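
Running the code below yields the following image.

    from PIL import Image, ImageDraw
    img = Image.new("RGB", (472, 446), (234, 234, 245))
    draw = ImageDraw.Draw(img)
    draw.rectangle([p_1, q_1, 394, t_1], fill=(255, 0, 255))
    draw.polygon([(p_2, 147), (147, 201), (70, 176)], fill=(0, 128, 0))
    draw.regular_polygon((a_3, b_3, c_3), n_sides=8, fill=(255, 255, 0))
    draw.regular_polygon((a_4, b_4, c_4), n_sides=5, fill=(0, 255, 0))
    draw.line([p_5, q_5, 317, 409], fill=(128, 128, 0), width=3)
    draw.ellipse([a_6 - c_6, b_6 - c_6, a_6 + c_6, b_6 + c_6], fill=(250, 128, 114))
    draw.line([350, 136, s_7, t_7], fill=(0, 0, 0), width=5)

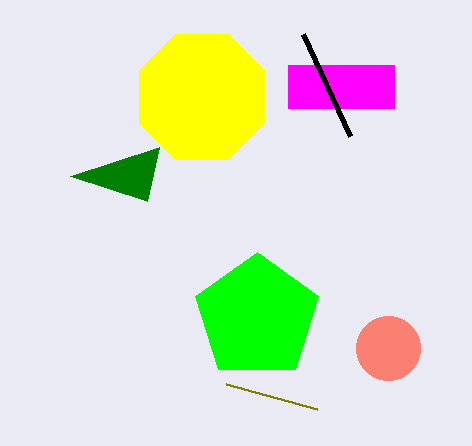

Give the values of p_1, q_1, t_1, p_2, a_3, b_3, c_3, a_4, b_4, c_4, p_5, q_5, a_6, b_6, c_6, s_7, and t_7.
p_1 = 288; q_1 = 65; t_1 = 108; p_2 = 159; a_3 = 202; b_3 = 97; c_3 = 68; a_4 = 257; b_4 = 317; c_4 = 65; p_5 = 226; q_5 = 384; a_6 = 388; b_6 = 348; c_6 = 32; s_7 = 303; t_7 = 34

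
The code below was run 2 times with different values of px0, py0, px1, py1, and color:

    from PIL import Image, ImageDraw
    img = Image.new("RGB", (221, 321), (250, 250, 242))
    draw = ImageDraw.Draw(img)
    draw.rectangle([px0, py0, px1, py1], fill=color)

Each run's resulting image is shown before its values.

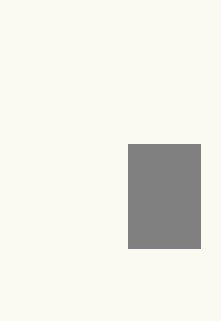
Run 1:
px0 = 128
py0 = 144
px1 = 200
py1 = 248
color = 'gray'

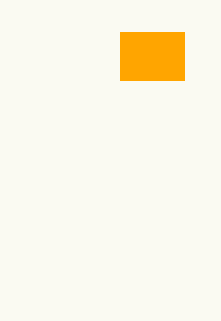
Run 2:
px0 = 120; py0 = 32; px1 = 184; py1 = 80; color = 'orange'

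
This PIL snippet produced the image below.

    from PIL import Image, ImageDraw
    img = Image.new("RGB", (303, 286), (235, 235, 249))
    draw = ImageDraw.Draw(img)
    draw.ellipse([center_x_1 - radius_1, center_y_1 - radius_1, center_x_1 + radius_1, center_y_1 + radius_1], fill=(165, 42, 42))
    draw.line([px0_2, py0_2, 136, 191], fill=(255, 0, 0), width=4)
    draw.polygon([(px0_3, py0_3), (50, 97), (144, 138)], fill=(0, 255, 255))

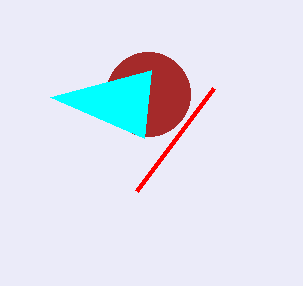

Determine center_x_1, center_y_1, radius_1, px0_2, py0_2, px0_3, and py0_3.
center_x_1 = 148, center_y_1 = 94, radius_1 = 42, px0_2 = 213, py0_2 = 88, px0_3 = 151, py0_3 = 70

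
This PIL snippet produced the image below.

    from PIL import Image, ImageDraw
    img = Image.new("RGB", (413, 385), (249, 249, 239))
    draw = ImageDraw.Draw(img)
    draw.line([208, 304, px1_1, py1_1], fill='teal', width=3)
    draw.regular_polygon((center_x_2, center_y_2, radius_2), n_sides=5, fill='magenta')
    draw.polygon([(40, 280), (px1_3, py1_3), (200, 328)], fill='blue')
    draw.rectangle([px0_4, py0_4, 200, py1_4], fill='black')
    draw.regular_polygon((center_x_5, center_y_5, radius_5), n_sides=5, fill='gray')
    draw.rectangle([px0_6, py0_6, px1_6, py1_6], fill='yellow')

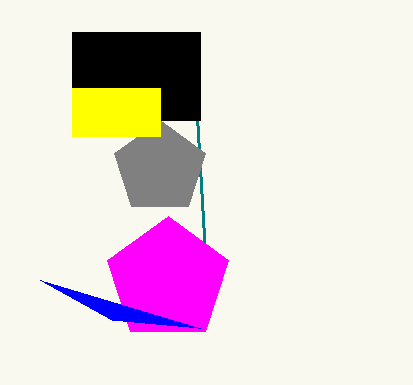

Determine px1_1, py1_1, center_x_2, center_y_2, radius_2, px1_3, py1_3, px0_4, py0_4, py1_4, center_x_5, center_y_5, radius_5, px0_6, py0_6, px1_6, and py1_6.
px1_1 = 192
py1_1 = 32
center_x_2 = 168
center_y_2 = 280
radius_2 = 64
px1_3 = 112
py1_3 = 320
px0_4 = 72
py0_4 = 32
py1_4 = 120
center_x_5 = 160
center_y_5 = 168
radius_5 = 48
px0_6 = 72
py0_6 = 88
px1_6 = 160
py1_6 = 136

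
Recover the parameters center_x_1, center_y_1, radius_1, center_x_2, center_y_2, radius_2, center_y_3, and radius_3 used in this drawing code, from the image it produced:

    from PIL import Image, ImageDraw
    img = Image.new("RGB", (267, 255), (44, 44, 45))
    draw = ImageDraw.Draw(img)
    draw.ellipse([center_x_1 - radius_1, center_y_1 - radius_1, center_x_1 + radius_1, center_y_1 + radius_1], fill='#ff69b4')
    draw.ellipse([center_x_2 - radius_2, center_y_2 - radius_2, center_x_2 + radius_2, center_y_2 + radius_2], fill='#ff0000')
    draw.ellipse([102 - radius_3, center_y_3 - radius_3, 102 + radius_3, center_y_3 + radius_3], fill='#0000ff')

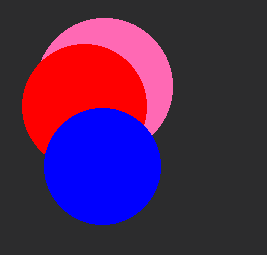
center_x_1 = 104; center_y_1 = 86; radius_1 = 68; center_x_2 = 84; center_y_2 = 106; radius_2 = 62; center_y_3 = 166; radius_3 = 58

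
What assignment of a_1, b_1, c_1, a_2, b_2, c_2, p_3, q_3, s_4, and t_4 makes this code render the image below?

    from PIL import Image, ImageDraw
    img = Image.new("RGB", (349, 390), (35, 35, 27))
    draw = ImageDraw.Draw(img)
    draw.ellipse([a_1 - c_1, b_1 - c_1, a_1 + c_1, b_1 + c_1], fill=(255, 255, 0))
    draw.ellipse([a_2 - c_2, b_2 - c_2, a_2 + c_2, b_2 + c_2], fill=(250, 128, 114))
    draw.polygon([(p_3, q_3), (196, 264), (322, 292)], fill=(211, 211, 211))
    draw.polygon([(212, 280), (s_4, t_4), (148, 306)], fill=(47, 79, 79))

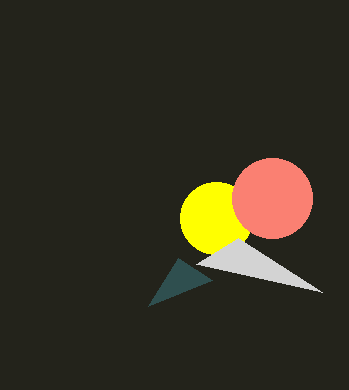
a_1 = 216
b_1 = 218
c_1 = 36
a_2 = 272
b_2 = 198
c_2 = 40
p_3 = 238
q_3 = 238
s_4 = 178
t_4 = 258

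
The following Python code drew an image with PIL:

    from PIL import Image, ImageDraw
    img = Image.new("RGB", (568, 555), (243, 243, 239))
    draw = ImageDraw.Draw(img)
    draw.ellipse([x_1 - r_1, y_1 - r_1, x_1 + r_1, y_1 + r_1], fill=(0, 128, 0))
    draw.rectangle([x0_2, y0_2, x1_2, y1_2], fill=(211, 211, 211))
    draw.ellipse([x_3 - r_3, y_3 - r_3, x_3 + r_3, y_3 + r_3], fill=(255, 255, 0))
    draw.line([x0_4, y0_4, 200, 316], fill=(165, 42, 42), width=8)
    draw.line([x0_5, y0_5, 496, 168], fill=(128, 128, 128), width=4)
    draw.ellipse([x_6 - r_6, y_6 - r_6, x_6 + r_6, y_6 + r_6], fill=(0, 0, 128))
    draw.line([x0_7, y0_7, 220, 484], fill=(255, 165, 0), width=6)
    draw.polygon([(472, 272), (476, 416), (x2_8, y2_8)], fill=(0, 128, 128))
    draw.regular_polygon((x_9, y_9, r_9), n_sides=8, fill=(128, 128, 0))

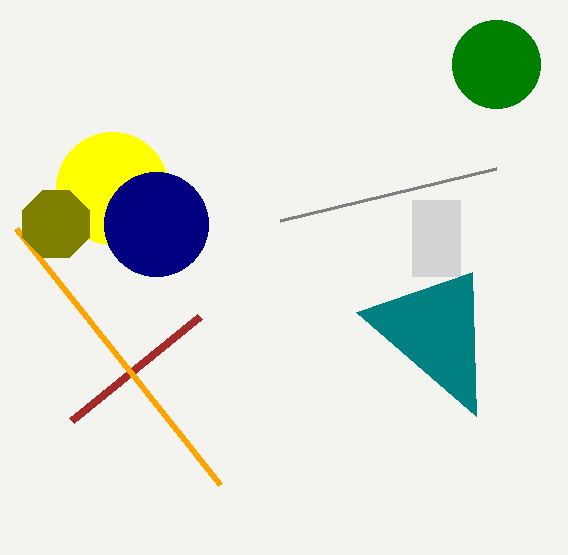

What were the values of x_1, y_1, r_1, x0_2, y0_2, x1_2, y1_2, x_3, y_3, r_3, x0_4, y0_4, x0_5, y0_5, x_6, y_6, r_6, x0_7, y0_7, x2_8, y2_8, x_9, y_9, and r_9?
x_1 = 496
y_1 = 64
r_1 = 44
x0_2 = 412
y0_2 = 200
x1_2 = 460
y1_2 = 276
x_3 = 112
y_3 = 188
r_3 = 56
x0_4 = 72
y0_4 = 420
x0_5 = 280
y0_5 = 220
x_6 = 156
y_6 = 224
r_6 = 52
x0_7 = 16
y0_7 = 228
x2_8 = 356
y2_8 = 312
x_9 = 56
y_9 = 224
r_9 = 36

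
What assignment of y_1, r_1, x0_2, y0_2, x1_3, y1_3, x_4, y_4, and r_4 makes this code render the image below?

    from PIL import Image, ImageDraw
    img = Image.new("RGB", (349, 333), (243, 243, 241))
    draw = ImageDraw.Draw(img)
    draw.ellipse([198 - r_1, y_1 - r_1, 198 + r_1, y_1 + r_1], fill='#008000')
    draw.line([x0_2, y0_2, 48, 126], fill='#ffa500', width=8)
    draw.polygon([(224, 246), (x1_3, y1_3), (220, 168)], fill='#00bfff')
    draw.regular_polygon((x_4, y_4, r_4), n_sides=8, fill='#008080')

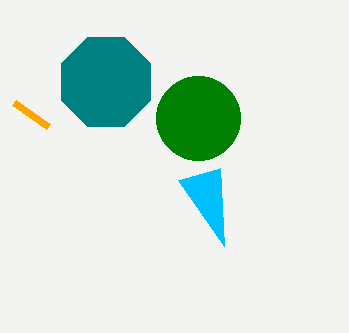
y_1 = 118; r_1 = 42; x0_2 = 14; y0_2 = 102; x1_3 = 178; y1_3 = 180; x_4 = 106; y_4 = 82; r_4 = 48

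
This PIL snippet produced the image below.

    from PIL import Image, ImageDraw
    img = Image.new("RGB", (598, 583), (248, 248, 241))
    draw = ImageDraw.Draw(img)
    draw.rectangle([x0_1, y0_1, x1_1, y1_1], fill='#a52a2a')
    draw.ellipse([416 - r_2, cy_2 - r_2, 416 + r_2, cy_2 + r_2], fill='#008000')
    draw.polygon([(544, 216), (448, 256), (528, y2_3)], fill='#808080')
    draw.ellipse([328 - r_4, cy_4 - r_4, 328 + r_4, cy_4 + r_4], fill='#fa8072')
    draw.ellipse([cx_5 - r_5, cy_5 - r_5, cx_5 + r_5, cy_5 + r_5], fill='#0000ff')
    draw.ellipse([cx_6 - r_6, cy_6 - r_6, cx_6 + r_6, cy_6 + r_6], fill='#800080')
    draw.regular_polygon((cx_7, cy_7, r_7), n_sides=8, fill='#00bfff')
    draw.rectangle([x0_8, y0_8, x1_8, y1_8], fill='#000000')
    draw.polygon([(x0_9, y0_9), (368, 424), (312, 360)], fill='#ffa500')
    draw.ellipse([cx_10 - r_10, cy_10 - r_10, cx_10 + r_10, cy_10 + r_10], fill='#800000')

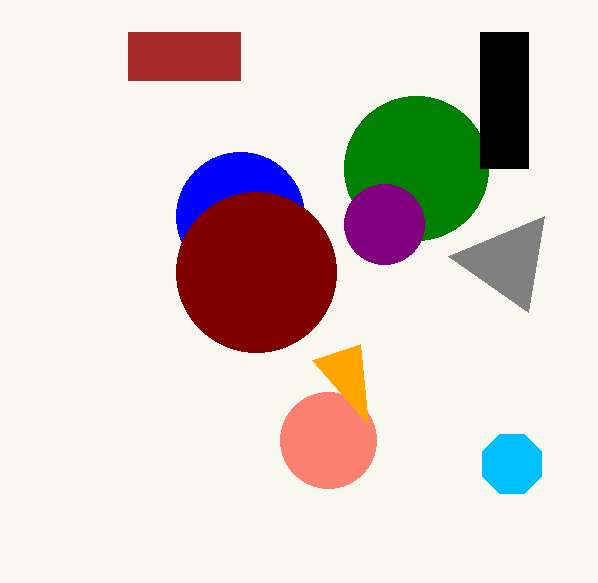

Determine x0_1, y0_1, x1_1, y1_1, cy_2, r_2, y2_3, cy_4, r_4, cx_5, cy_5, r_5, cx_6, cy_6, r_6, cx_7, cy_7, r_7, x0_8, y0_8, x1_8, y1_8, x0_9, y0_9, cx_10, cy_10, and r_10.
x0_1 = 128; y0_1 = 32; x1_1 = 240; y1_1 = 80; cy_2 = 168; r_2 = 72; y2_3 = 312; cy_4 = 440; r_4 = 48; cx_5 = 240; cy_5 = 216; r_5 = 64; cx_6 = 384; cy_6 = 224; r_6 = 40; cx_7 = 512; cy_7 = 464; r_7 = 32; x0_8 = 480; y0_8 = 32; x1_8 = 528; y1_8 = 168; x0_9 = 360; y0_9 = 344; cx_10 = 256; cy_10 = 272; r_10 = 80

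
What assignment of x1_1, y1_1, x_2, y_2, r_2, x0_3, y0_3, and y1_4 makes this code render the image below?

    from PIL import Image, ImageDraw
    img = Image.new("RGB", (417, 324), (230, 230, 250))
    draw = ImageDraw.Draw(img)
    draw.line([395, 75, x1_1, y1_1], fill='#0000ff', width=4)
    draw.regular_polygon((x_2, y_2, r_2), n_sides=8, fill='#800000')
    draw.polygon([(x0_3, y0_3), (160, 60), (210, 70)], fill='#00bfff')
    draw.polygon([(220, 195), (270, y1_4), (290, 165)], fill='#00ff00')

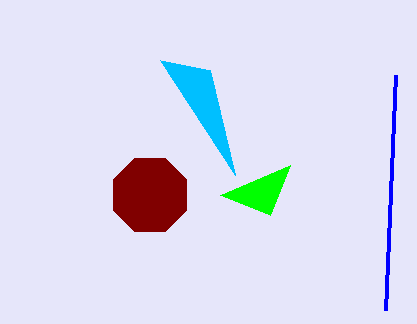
x1_1 = 385, y1_1 = 310, x_2 = 150, y_2 = 195, r_2 = 40, x0_3 = 235, y0_3 = 175, y1_4 = 215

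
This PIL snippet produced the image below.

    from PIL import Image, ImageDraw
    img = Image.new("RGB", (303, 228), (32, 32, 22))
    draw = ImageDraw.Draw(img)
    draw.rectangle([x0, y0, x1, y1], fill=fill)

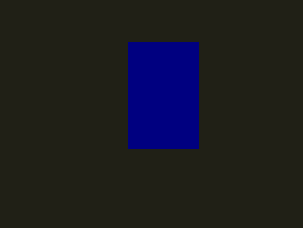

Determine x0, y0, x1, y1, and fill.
x0 = 128; y0 = 42; x1 = 198; y1 = 148; fill = 'navy'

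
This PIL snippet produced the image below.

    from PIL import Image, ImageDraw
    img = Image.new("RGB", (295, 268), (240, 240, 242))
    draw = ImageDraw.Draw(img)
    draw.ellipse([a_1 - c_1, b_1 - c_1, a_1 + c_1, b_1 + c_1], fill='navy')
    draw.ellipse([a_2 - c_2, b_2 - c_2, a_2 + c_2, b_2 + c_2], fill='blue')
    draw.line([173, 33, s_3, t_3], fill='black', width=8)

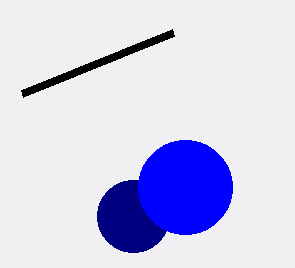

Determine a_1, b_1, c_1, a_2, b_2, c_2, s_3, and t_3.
a_1 = 133, b_1 = 216, c_1 = 36, a_2 = 185, b_2 = 187, c_2 = 47, s_3 = 22, t_3 = 94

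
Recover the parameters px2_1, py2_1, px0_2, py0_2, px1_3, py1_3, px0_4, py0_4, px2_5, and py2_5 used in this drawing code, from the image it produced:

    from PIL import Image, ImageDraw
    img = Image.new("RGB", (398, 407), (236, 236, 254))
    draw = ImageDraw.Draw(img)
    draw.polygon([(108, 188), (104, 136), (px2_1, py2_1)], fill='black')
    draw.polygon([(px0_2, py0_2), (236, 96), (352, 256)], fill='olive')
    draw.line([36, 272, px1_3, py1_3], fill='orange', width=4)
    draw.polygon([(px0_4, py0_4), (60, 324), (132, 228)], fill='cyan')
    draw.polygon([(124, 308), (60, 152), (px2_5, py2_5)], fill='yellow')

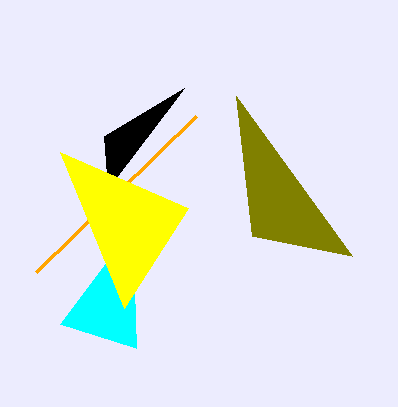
px2_1 = 184; py2_1 = 88; px0_2 = 252; py0_2 = 236; px1_3 = 196; py1_3 = 116; px0_4 = 136; py0_4 = 348; px2_5 = 188; py2_5 = 208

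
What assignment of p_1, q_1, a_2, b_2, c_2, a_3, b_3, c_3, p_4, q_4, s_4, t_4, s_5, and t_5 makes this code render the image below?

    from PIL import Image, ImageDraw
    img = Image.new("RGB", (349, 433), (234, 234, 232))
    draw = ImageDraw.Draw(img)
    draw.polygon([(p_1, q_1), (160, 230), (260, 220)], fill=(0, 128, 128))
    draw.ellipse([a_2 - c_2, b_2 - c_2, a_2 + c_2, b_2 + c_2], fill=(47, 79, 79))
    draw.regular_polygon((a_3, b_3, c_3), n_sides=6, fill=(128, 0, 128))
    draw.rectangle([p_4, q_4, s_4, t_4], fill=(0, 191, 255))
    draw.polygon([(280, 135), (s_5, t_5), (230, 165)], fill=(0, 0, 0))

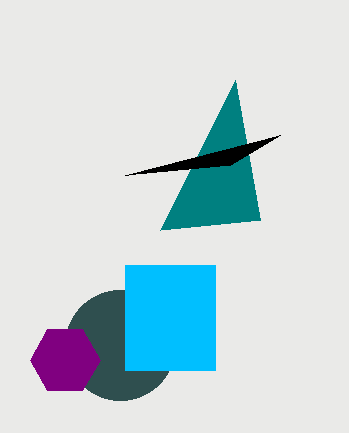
p_1 = 235; q_1 = 80; a_2 = 120; b_2 = 345; c_2 = 55; a_3 = 65; b_3 = 360; c_3 = 35; p_4 = 125; q_4 = 265; s_4 = 215; t_4 = 370; s_5 = 125; t_5 = 175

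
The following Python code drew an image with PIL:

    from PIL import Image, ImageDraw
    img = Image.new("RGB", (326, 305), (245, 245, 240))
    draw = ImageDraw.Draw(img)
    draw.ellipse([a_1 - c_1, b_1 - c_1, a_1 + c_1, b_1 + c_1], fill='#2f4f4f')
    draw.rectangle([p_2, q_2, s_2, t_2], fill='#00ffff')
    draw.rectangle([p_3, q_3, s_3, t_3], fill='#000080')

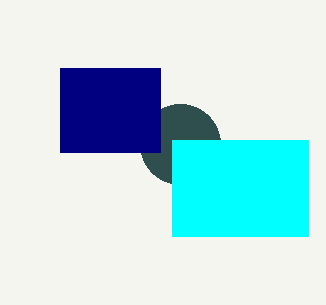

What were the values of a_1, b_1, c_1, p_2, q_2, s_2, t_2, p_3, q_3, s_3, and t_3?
a_1 = 180; b_1 = 144; c_1 = 40; p_2 = 172; q_2 = 140; s_2 = 308; t_2 = 236; p_3 = 60; q_3 = 68; s_3 = 160; t_3 = 152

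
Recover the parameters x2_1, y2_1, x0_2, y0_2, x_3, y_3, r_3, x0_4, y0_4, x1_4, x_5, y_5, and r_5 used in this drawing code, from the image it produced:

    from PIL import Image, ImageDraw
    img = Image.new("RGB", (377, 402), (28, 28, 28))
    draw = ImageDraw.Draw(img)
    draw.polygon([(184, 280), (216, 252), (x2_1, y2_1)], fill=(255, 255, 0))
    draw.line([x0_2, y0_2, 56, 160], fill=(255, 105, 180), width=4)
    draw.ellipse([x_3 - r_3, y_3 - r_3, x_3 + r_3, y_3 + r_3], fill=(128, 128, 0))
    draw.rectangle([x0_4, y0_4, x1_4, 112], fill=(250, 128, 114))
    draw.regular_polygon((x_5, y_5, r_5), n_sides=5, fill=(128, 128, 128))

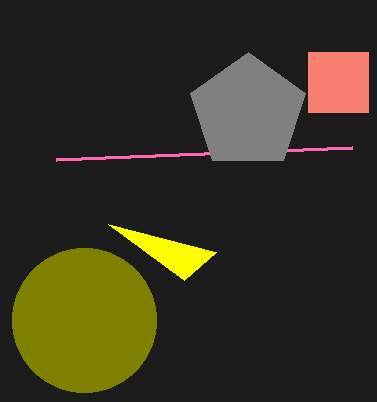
x2_1 = 108; y2_1 = 224; x0_2 = 352; y0_2 = 148; x_3 = 84; y_3 = 320; r_3 = 72; x0_4 = 308; y0_4 = 52; x1_4 = 368; x_5 = 248; y_5 = 112; r_5 = 60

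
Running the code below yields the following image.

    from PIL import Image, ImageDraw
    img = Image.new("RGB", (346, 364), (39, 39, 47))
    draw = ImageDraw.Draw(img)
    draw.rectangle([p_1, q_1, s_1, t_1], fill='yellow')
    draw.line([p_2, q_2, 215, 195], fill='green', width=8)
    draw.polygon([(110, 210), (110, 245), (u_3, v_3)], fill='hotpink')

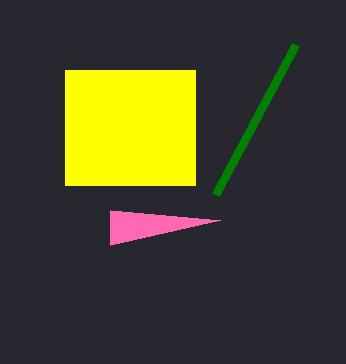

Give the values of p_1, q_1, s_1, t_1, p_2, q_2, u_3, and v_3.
p_1 = 65; q_1 = 70; s_1 = 195; t_1 = 185; p_2 = 295; q_2 = 45; u_3 = 220; v_3 = 220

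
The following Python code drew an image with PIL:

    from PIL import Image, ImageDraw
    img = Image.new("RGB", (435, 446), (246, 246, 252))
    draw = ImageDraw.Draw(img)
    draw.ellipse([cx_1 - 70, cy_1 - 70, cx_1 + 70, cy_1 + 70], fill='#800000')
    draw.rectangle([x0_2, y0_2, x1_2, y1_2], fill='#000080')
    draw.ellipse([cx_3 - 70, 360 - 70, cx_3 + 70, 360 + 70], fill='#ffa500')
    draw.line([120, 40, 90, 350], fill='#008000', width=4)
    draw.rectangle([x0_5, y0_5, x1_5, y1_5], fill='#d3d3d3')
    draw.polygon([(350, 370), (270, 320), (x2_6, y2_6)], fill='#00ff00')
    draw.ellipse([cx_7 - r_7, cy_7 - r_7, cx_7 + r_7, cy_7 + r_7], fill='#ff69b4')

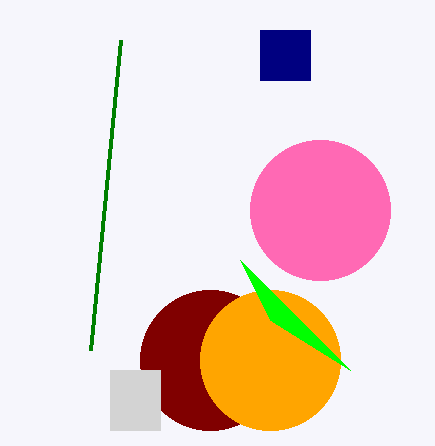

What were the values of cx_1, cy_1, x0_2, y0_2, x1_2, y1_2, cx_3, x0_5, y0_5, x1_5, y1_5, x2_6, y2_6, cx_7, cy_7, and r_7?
cx_1 = 210
cy_1 = 360
x0_2 = 260
y0_2 = 30
x1_2 = 310
y1_2 = 80
cx_3 = 270
x0_5 = 110
y0_5 = 370
x1_5 = 160
y1_5 = 430
x2_6 = 240
y2_6 = 260
cx_7 = 320
cy_7 = 210
r_7 = 70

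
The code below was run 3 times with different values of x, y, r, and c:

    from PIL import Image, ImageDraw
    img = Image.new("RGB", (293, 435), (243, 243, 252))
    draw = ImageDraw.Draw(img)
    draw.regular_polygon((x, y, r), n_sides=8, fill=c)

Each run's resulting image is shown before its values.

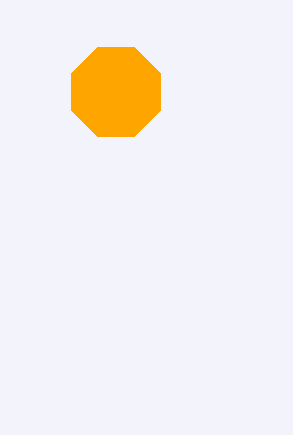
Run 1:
x = 116, y = 92, r = 48, c = 'orange'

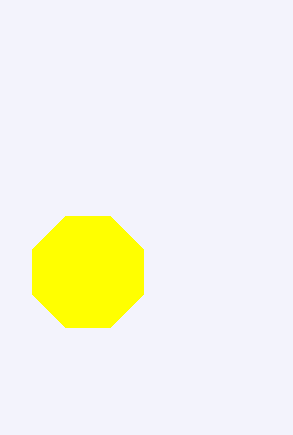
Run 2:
x = 88, y = 272, r = 60, c = 'yellow'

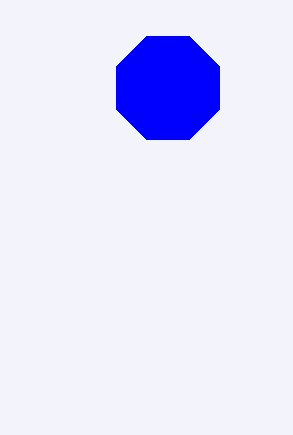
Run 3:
x = 168
y = 88
r = 56
c = 'blue'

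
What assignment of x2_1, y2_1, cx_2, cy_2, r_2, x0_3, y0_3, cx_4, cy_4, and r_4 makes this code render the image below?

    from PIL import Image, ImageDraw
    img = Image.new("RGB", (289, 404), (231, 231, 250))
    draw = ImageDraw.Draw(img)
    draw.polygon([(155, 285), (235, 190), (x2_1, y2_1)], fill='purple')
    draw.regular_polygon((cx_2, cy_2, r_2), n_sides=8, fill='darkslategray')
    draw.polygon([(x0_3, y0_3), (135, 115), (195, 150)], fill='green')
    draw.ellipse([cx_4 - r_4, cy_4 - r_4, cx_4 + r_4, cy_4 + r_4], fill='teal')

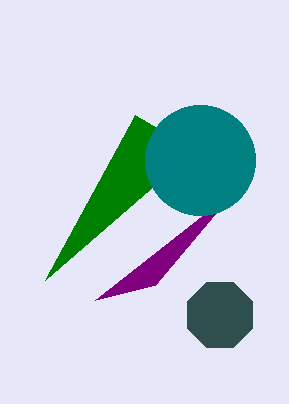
x2_1 = 95; y2_1 = 300; cx_2 = 220; cy_2 = 315; r_2 = 35; x0_3 = 45; y0_3 = 280; cx_4 = 200; cy_4 = 160; r_4 = 55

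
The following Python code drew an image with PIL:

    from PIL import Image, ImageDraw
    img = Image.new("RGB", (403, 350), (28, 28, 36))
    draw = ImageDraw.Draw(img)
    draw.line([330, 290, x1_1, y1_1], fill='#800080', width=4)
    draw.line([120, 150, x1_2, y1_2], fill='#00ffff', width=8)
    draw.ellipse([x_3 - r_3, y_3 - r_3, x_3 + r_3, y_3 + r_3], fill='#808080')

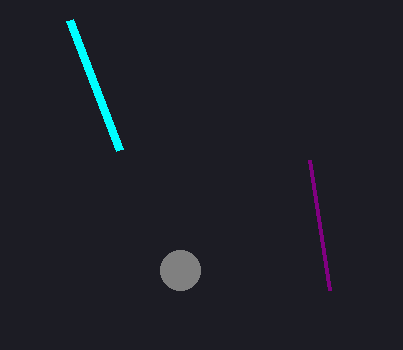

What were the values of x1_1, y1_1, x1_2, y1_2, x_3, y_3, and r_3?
x1_1 = 310
y1_1 = 160
x1_2 = 70
y1_2 = 20
x_3 = 180
y_3 = 270
r_3 = 20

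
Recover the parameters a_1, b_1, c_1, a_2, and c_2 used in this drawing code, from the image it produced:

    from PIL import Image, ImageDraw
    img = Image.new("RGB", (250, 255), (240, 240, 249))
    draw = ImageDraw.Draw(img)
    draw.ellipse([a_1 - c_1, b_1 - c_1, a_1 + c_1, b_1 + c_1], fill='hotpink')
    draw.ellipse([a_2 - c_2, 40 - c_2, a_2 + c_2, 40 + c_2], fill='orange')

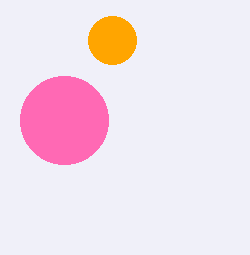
a_1 = 64
b_1 = 120
c_1 = 44
a_2 = 112
c_2 = 24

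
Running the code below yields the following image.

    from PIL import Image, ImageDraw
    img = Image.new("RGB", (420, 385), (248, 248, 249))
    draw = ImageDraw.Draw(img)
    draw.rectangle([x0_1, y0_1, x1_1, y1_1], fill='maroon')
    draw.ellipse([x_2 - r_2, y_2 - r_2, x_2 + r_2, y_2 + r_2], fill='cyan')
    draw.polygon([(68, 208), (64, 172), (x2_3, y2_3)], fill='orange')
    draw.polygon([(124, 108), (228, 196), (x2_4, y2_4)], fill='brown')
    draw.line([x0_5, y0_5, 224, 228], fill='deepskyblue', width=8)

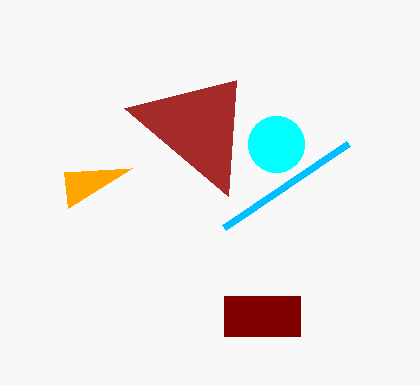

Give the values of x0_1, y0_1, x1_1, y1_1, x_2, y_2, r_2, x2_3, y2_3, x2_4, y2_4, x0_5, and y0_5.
x0_1 = 224, y0_1 = 296, x1_1 = 300, y1_1 = 336, x_2 = 276, y_2 = 144, r_2 = 28, x2_3 = 132, y2_3 = 168, x2_4 = 236, y2_4 = 80, x0_5 = 348, y0_5 = 144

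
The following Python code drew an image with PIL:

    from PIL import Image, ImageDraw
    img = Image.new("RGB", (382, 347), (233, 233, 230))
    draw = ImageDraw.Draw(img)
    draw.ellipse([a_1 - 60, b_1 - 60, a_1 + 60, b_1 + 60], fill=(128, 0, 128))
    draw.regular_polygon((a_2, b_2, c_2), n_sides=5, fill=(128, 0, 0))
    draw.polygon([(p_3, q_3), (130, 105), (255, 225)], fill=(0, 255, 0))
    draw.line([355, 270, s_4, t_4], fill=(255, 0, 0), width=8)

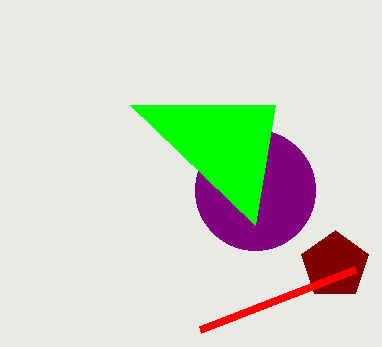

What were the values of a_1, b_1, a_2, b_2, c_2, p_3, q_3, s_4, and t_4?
a_1 = 255, b_1 = 190, a_2 = 335, b_2 = 265, c_2 = 35, p_3 = 275, q_3 = 105, s_4 = 200, t_4 = 330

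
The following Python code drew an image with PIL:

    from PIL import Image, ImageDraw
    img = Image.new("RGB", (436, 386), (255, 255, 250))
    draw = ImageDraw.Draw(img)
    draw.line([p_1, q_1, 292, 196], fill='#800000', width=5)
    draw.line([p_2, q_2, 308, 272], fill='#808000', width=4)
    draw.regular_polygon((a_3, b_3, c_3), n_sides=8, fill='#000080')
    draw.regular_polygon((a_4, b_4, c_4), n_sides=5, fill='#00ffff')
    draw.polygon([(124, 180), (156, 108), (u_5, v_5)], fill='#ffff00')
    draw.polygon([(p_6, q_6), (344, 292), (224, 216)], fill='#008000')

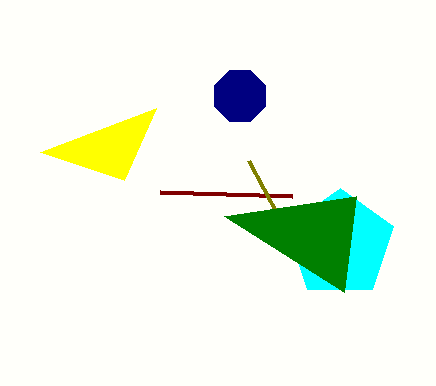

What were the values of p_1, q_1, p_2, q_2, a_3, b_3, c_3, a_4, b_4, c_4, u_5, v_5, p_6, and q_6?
p_1 = 160
q_1 = 192
p_2 = 248
q_2 = 160
a_3 = 240
b_3 = 96
c_3 = 28
a_4 = 340
b_4 = 244
c_4 = 56
u_5 = 40
v_5 = 152
p_6 = 356
q_6 = 196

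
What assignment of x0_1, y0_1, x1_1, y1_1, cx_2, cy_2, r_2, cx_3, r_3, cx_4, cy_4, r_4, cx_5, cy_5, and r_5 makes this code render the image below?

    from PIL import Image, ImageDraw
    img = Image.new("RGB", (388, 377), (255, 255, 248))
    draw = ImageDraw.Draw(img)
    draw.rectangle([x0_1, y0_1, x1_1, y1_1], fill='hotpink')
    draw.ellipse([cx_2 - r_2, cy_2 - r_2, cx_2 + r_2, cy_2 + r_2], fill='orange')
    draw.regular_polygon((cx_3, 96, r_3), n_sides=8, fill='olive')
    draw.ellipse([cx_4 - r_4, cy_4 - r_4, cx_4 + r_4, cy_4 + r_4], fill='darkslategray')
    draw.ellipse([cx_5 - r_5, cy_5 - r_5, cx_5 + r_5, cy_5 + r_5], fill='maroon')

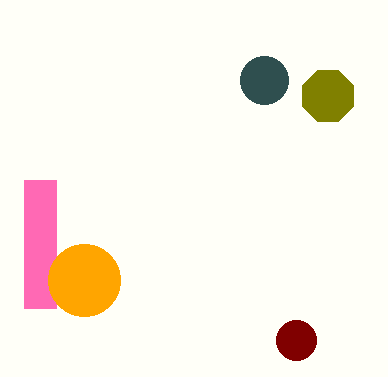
x0_1 = 24
y0_1 = 180
x1_1 = 56
y1_1 = 308
cx_2 = 84
cy_2 = 280
r_2 = 36
cx_3 = 328
r_3 = 28
cx_4 = 264
cy_4 = 80
r_4 = 24
cx_5 = 296
cy_5 = 340
r_5 = 20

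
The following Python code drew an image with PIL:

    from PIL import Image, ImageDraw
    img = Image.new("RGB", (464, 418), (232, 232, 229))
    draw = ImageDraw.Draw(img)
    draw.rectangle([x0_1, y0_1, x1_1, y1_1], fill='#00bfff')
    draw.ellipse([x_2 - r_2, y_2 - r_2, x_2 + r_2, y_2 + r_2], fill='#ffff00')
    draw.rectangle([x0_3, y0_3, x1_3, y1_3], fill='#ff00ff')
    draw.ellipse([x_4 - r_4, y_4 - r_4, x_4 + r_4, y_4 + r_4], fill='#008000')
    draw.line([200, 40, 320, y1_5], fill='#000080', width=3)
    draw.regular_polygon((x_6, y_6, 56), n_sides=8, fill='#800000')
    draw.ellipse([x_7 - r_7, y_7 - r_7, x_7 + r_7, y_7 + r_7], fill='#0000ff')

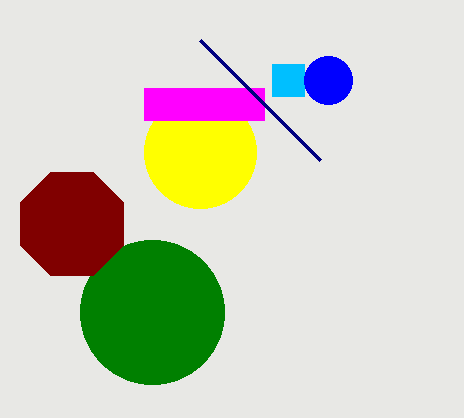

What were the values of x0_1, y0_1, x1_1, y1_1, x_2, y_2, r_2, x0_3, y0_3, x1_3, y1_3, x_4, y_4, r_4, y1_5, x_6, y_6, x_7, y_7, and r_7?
x0_1 = 272, y0_1 = 64, x1_1 = 304, y1_1 = 96, x_2 = 200, y_2 = 152, r_2 = 56, x0_3 = 144, y0_3 = 88, x1_3 = 264, y1_3 = 120, x_4 = 152, y_4 = 312, r_4 = 72, y1_5 = 160, x_6 = 72, y_6 = 224, x_7 = 328, y_7 = 80, r_7 = 24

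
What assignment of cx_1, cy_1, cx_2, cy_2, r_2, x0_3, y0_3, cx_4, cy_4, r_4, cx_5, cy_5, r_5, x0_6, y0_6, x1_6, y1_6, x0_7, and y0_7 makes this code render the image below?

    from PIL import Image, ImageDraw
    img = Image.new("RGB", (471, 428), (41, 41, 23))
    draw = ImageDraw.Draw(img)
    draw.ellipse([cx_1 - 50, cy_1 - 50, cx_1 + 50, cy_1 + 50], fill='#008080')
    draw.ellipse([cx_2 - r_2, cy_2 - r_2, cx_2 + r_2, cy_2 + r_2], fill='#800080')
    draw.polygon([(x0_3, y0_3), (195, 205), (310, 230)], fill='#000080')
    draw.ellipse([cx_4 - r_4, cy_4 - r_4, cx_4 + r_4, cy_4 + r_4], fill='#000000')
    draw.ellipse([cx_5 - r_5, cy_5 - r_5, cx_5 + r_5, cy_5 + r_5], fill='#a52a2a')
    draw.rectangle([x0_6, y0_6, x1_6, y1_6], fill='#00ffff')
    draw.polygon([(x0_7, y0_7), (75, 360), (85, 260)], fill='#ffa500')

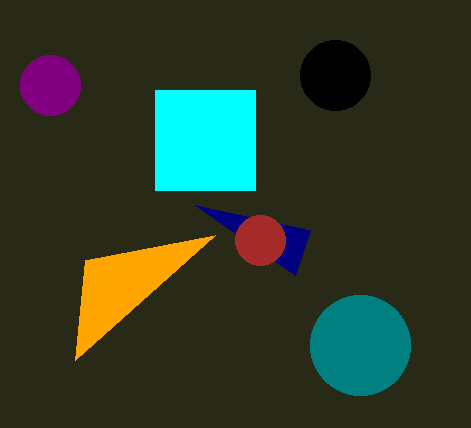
cx_1 = 360; cy_1 = 345; cx_2 = 50; cy_2 = 85; r_2 = 30; x0_3 = 295; y0_3 = 275; cx_4 = 335; cy_4 = 75; r_4 = 35; cx_5 = 260; cy_5 = 240; r_5 = 25; x0_6 = 155; y0_6 = 90; x1_6 = 255; y1_6 = 190; x0_7 = 215; y0_7 = 235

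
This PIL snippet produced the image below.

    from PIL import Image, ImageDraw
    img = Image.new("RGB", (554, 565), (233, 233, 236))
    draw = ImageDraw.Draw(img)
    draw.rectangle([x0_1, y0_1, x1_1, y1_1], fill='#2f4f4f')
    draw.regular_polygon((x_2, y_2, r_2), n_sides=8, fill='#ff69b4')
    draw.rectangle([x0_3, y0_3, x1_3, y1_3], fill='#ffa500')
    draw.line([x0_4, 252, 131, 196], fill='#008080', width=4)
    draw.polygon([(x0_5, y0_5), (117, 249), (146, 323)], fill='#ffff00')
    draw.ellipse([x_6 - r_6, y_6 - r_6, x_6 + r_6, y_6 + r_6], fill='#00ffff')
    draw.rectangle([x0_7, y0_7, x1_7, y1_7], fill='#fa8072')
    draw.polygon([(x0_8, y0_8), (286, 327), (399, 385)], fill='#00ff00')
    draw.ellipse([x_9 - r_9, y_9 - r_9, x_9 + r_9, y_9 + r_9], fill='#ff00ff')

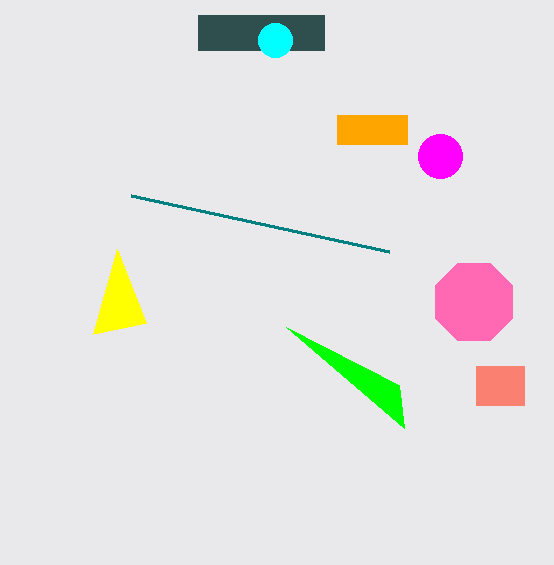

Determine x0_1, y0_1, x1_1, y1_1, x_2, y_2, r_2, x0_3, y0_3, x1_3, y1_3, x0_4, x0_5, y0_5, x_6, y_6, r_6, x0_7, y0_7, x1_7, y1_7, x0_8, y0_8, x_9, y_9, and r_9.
x0_1 = 198
y0_1 = 15
x1_1 = 324
y1_1 = 50
x_2 = 474
y_2 = 302
r_2 = 42
x0_3 = 337
y0_3 = 115
x1_3 = 407
y1_3 = 144
x0_4 = 389
x0_5 = 93
y0_5 = 334
x_6 = 275
y_6 = 40
r_6 = 17
x0_7 = 476
y0_7 = 366
x1_7 = 524
y1_7 = 405
x0_8 = 404
y0_8 = 428
x_9 = 440
y_9 = 156
r_9 = 22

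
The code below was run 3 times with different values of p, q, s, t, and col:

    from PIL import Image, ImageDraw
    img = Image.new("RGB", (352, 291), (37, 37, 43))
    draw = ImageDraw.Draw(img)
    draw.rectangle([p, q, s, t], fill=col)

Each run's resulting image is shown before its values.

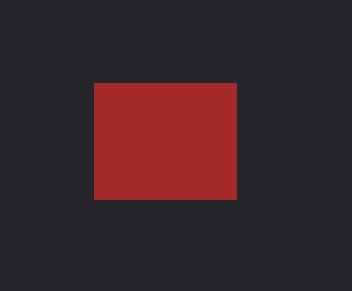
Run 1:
p = 94
q = 83
s = 236
t = 199
col = 'brown'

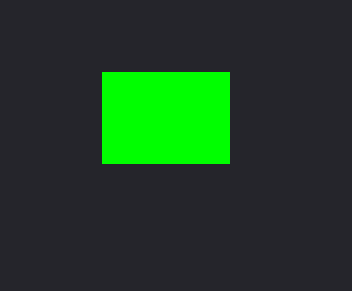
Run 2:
p = 102; q = 72; s = 229; t = 163; col = 'lime'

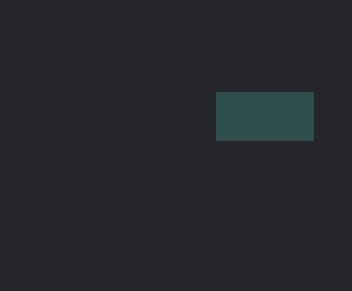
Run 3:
p = 216
q = 92
s = 313
t = 140
col = 'darkslategray'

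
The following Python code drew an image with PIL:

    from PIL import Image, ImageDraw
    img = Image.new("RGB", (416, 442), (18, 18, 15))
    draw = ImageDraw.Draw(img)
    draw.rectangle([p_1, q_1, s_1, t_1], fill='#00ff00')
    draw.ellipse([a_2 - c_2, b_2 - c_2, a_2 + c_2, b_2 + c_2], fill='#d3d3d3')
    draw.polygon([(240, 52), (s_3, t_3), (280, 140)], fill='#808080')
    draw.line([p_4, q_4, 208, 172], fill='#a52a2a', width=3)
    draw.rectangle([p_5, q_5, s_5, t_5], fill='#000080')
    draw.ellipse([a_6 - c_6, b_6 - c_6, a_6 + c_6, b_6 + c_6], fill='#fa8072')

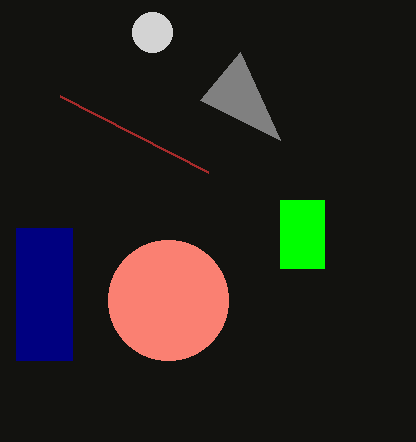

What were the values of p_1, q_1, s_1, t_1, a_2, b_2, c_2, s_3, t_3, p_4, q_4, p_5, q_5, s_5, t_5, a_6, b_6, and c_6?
p_1 = 280; q_1 = 200; s_1 = 324; t_1 = 268; a_2 = 152; b_2 = 32; c_2 = 20; s_3 = 200; t_3 = 100; p_4 = 60; q_4 = 96; p_5 = 16; q_5 = 228; s_5 = 72; t_5 = 360; a_6 = 168; b_6 = 300; c_6 = 60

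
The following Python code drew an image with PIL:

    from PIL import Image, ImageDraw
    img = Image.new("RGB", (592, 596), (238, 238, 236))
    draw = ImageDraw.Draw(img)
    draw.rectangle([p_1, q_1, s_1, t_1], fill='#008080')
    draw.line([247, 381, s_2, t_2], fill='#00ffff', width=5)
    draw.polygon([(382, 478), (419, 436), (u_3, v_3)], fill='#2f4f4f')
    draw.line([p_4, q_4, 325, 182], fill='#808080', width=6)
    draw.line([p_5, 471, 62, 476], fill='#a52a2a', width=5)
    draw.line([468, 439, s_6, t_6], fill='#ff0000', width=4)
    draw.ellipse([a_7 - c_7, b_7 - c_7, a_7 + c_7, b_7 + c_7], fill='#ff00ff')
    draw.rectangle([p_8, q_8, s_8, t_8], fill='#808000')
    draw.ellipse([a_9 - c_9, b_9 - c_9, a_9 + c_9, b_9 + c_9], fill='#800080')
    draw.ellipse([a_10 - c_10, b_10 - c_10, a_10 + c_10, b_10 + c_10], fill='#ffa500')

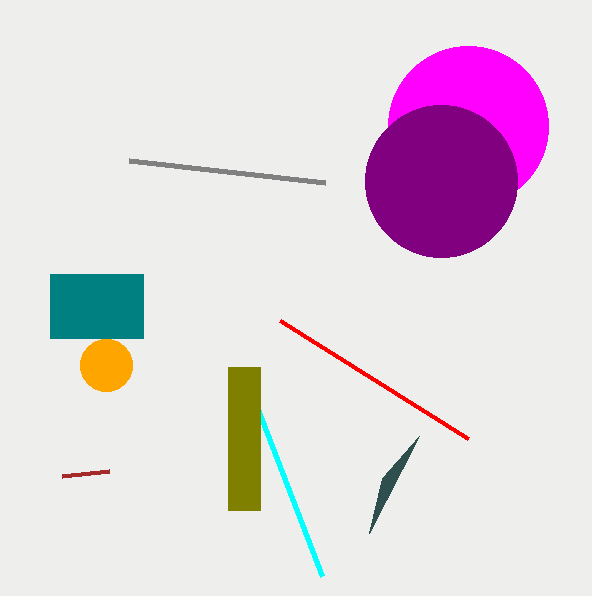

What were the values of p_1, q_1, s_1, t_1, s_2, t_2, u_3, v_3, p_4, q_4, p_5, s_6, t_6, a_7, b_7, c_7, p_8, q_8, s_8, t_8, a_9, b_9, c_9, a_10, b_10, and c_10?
p_1 = 50, q_1 = 274, s_1 = 143, t_1 = 338, s_2 = 322, t_2 = 576, u_3 = 369, v_3 = 533, p_4 = 129, q_4 = 160, p_5 = 109, s_6 = 280, t_6 = 321, a_7 = 468, b_7 = 126, c_7 = 80, p_8 = 228, q_8 = 367, s_8 = 260, t_8 = 510, a_9 = 441, b_9 = 181, c_9 = 76, a_10 = 106, b_10 = 365, c_10 = 26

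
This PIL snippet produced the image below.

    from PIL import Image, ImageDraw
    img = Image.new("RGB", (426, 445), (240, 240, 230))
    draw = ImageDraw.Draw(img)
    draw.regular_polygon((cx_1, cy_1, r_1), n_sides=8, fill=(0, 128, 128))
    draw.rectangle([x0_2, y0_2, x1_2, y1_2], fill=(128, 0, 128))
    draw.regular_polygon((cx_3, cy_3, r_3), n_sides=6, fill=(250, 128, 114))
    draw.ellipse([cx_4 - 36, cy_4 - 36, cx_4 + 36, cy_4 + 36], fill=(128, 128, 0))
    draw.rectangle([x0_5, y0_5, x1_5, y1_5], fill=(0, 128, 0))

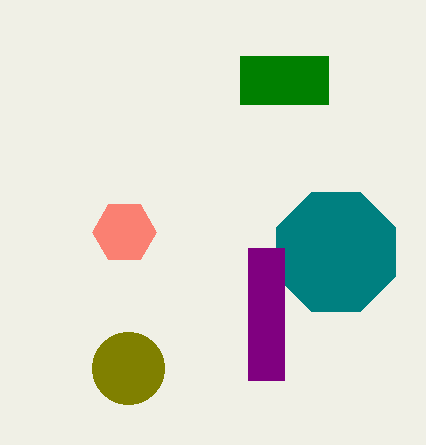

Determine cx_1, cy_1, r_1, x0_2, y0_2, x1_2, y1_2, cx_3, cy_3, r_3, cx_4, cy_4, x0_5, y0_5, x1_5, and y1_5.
cx_1 = 336; cy_1 = 252; r_1 = 64; x0_2 = 248; y0_2 = 248; x1_2 = 284; y1_2 = 380; cx_3 = 124; cy_3 = 232; r_3 = 32; cx_4 = 128; cy_4 = 368; x0_5 = 240; y0_5 = 56; x1_5 = 328; y1_5 = 104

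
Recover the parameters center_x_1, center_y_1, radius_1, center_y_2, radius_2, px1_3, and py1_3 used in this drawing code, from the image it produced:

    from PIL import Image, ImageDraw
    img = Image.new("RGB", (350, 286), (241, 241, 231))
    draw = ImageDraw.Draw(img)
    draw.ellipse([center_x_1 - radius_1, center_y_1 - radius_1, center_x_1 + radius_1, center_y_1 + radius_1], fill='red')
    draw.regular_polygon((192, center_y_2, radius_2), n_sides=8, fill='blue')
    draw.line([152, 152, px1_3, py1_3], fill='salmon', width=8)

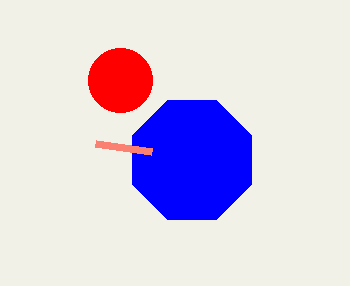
center_x_1 = 120, center_y_1 = 80, radius_1 = 32, center_y_2 = 160, radius_2 = 64, px1_3 = 96, py1_3 = 144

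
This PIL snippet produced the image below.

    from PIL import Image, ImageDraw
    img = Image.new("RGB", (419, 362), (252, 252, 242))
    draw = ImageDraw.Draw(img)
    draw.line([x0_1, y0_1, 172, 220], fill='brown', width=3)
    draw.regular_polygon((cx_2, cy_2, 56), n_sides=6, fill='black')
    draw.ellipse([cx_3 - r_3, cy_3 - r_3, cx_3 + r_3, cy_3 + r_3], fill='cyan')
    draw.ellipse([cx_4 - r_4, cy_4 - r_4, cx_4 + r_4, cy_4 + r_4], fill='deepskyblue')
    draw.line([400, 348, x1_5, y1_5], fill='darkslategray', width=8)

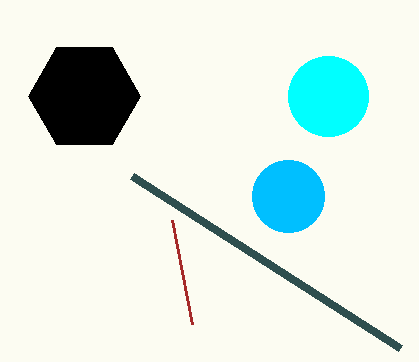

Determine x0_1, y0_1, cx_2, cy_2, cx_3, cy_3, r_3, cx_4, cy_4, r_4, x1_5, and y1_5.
x0_1 = 192, y0_1 = 324, cx_2 = 84, cy_2 = 96, cx_3 = 328, cy_3 = 96, r_3 = 40, cx_4 = 288, cy_4 = 196, r_4 = 36, x1_5 = 132, y1_5 = 176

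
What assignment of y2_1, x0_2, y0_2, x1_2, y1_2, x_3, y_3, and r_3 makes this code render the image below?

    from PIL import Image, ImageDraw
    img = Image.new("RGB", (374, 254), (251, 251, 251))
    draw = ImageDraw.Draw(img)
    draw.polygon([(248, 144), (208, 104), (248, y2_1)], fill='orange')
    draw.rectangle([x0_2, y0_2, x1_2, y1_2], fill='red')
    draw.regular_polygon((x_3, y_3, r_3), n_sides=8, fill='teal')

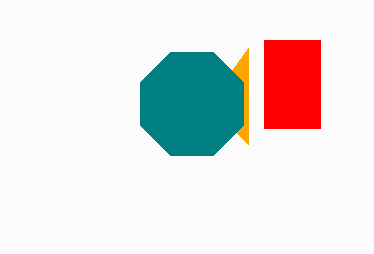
y2_1 = 48; x0_2 = 264; y0_2 = 40; x1_2 = 320; y1_2 = 128; x_3 = 192; y_3 = 104; r_3 = 56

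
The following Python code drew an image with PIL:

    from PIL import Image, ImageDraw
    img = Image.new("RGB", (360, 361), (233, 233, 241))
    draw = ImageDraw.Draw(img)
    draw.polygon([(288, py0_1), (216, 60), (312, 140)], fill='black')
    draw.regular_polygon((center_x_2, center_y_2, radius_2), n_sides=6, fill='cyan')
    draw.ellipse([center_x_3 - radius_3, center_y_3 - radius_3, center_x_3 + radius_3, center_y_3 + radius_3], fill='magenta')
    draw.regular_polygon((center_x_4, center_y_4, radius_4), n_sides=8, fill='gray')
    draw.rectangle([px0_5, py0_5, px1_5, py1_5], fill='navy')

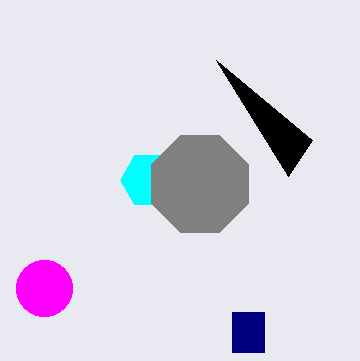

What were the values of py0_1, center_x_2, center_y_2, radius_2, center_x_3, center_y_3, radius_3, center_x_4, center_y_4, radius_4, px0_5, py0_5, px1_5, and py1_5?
py0_1 = 176
center_x_2 = 148
center_y_2 = 180
radius_2 = 28
center_x_3 = 44
center_y_3 = 288
radius_3 = 28
center_x_4 = 200
center_y_4 = 184
radius_4 = 52
px0_5 = 232
py0_5 = 312
px1_5 = 264
py1_5 = 352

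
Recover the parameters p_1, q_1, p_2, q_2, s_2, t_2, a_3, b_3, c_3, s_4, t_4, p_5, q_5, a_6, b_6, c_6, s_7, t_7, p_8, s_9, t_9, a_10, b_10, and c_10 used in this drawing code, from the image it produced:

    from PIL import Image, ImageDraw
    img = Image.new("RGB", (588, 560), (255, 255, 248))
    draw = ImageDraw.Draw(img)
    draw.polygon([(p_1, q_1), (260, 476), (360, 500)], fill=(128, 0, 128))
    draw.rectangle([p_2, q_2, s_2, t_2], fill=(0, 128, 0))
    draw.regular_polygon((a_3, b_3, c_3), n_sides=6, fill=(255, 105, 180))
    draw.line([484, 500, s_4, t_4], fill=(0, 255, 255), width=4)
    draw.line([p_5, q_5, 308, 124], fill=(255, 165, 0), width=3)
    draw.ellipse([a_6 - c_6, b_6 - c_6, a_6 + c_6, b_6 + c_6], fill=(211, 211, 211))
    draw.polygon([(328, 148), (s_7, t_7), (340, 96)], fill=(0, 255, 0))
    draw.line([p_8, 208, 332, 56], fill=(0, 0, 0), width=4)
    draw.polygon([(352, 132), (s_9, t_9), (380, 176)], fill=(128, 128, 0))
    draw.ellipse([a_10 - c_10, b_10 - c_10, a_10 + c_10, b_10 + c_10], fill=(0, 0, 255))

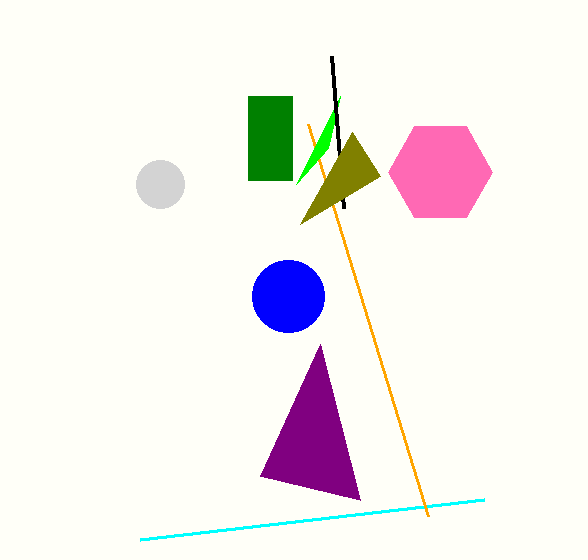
p_1 = 320, q_1 = 344, p_2 = 248, q_2 = 96, s_2 = 292, t_2 = 180, a_3 = 440, b_3 = 172, c_3 = 52, s_4 = 140, t_4 = 540, p_5 = 428, q_5 = 516, a_6 = 160, b_6 = 184, c_6 = 24, s_7 = 296, t_7 = 184, p_8 = 344, s_9 = 300, t_9 = 224, a_10 = 288, b_10 = 296, c_10 = 36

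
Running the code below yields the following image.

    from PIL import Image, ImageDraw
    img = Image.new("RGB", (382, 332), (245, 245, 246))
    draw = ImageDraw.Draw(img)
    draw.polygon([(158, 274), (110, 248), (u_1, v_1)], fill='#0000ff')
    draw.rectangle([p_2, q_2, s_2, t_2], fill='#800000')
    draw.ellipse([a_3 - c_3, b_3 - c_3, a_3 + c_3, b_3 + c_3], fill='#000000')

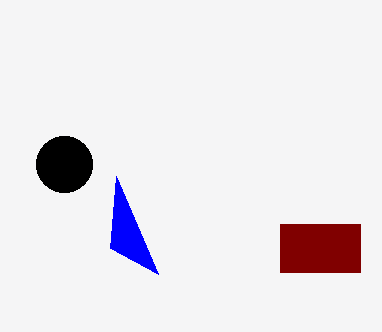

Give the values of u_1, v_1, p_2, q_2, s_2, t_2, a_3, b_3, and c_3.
u_1 = 116, v_1 = 176, p_2 = 280, q_2 = 224, s_2 = 360, t_2 = 272, a_3 = 64, b_3 = 164, c_3 = 28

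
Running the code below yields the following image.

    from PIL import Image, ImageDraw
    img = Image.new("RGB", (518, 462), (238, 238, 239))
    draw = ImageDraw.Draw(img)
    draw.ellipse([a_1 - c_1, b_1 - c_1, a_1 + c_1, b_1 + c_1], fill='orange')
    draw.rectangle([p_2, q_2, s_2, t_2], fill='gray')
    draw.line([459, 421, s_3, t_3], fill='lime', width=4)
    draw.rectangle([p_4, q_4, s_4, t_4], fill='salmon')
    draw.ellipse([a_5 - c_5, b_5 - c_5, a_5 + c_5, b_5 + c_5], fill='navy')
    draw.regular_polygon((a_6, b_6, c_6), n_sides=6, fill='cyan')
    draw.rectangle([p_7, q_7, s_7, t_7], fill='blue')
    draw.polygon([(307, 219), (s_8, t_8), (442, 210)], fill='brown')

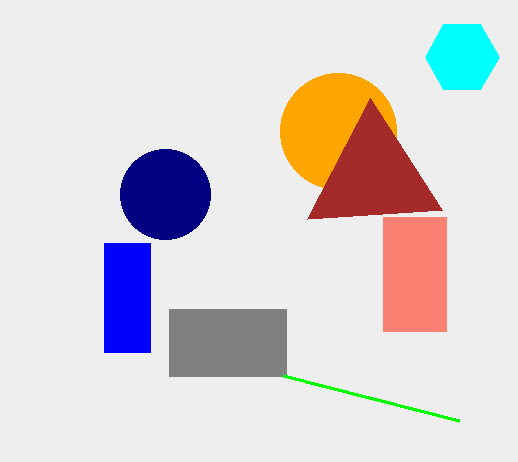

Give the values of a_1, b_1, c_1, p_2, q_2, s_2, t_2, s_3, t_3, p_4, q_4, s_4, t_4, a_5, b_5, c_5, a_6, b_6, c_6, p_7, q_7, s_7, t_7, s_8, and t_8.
a_1 = 338
b_1 = 131
c_1 = 58
p_2 = 169
q_2 = 309
s_2 = 286
t_2 = 376
s_3 = 283
t_3 = 376
p_4 = 383
q_4 = 217
s_4 = 446
t_4 = 331
a_5 = 165
b_5 = 194
c_5 = 45
a_6 = 462
b_6 = 57
c_6 = 37
p_7 = 104
q_7 = 243
s_7 = 150
t_7 = 352
s_8 = 370
t_8 = 98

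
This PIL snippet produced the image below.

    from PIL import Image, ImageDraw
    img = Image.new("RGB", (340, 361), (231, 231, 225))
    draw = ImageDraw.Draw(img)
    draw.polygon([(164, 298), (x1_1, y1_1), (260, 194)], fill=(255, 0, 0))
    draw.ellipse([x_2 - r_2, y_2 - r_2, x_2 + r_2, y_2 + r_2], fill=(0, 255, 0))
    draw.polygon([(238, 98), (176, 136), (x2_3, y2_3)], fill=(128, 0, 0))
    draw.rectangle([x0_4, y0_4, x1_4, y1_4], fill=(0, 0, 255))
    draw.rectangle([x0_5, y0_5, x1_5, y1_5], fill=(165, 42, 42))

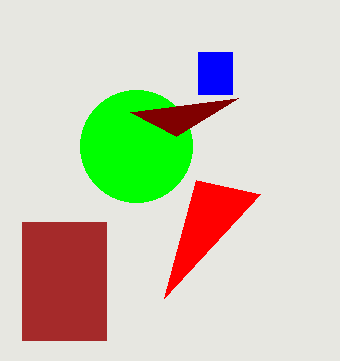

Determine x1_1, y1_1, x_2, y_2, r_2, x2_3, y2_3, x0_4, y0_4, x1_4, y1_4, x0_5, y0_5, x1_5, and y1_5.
x1_1 = 196; y1_1 = 180; x_2 = 136; y_2 = 146; r_2 = 56; x2_3 = 130; y2_3 = 112; x0_4 = 198; y0_4 = 52; x1_4 = 232; y1_4 = 94; x0_5 = 22; y0_5 = 222; x1_5 = 106; y1_5 = 340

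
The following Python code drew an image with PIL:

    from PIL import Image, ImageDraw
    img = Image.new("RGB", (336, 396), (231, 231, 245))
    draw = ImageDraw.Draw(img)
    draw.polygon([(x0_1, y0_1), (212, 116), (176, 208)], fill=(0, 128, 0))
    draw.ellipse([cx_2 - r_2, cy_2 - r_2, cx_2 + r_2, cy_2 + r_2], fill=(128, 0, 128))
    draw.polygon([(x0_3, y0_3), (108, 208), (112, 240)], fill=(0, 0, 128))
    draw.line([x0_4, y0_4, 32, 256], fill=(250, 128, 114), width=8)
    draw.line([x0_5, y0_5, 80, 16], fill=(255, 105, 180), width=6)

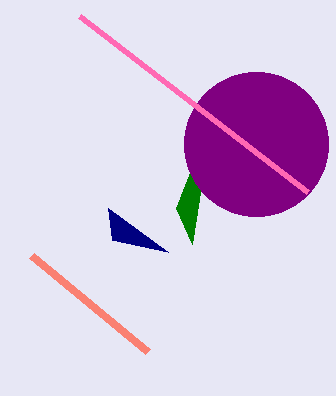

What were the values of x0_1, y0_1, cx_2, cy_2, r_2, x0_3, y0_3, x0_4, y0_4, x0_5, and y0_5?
x0_1 = 192
y0_1 = 244
cx_2 = 256
cy_2 = 144
r_2 = 72
x0_3 = 168
y0_3 = 252
x0_4 = 148
y0_4 = 352
x0_5 = 308
y0_5 = 192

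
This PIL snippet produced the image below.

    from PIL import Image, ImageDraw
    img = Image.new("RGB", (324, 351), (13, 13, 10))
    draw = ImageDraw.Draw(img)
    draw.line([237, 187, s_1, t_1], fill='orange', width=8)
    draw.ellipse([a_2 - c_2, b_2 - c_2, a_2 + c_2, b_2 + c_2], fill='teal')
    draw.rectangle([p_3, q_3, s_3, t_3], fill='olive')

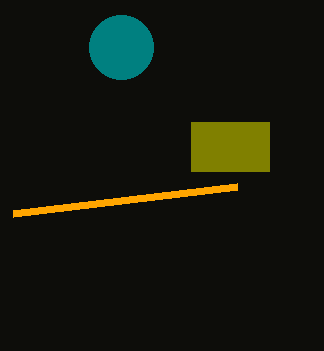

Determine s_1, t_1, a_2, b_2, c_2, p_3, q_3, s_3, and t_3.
s_1 = 13; t_1 = 214; a_2 = 121; b_2 = 47; c_2 = 32; p_3 = 191; q_3 = 122; s_3 = 269; t_3 = 171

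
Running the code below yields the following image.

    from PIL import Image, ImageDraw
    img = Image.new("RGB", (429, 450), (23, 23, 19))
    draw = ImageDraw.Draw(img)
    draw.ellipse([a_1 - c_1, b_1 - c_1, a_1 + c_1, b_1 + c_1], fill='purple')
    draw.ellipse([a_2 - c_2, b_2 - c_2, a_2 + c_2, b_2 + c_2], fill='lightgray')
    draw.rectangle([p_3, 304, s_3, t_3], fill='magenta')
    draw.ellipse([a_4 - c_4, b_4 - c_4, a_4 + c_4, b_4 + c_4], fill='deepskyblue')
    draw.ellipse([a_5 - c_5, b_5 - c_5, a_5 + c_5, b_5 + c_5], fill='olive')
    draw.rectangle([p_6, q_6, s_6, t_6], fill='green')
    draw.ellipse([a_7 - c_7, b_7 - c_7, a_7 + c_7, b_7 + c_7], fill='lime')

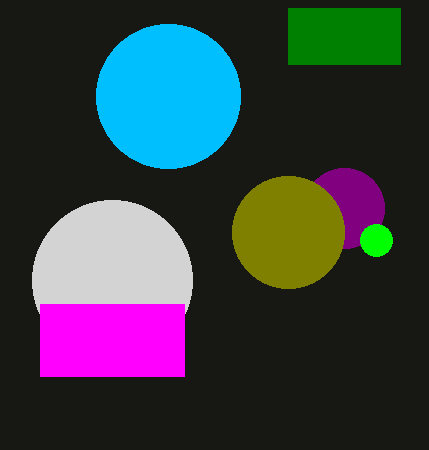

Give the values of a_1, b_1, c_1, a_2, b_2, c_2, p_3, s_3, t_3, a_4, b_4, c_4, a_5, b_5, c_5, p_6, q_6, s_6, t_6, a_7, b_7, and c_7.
a_1 = 344; b_1 = 208; c_1 = 40; a_2 = 112; b_2 = 280; c_2 = 80; p_3 = 40; s_3 = 184; t_3 = 376; a_4 = 168; b_4 = 96; c_4 = 72; a_5 = 288; b_5 = 232; c_5 = 56; p_6 = 288; q_6 = 8; s_6 = 400; t_6 = 64; a_7 = 376; b_7 = 240; c_7 = 16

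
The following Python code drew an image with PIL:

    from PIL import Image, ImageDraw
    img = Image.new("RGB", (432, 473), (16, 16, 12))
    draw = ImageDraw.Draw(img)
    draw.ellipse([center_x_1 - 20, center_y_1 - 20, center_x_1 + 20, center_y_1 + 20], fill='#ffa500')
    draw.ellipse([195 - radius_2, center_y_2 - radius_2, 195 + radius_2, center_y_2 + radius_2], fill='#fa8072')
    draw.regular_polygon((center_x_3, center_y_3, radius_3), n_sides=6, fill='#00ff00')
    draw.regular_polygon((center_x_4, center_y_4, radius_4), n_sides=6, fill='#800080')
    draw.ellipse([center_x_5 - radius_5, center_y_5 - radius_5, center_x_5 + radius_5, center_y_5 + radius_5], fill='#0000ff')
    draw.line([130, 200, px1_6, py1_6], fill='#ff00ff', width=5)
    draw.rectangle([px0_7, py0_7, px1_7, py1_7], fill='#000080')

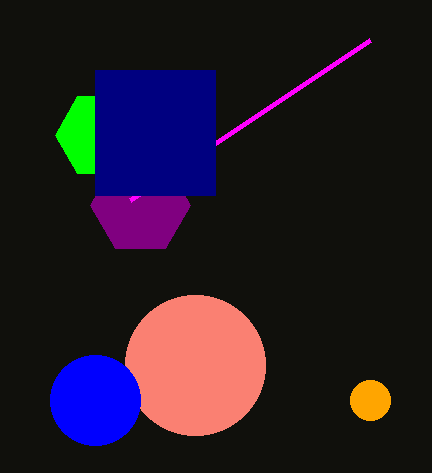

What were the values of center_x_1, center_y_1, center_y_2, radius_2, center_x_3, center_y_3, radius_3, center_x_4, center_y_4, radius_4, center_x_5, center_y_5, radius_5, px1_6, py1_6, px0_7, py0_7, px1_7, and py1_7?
center_x_1 = 370; center_y_1 = 400; center_y_2 = 365; radius_2 = 70; center_x_3 = 100; center_y_3 = 135; radius_3 = 45; center_x_4 = 140; center_y_4 = 205; radius_4 = 50; center_x_5 = 95; center_y_5 = 400; radius_5 = 45; px1_6 = 370; py1_6 = 40; px0_7 = 95; py0_7 = 70; px1_7 = 215; py1_7 = 195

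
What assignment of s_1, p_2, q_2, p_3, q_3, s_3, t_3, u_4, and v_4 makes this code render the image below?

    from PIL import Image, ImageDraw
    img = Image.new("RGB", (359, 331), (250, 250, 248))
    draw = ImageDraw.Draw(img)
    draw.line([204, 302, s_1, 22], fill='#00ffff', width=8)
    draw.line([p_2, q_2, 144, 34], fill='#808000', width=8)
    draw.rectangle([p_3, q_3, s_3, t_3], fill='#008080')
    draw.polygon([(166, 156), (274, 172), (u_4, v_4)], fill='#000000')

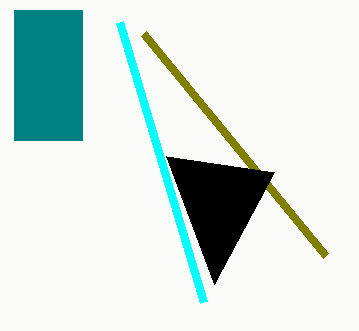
s_1 = 120, p_2 = 326, q_2 = 256, p_3 = 14, q_3 = 10, s_3 = 82, t_3 = 140, u_4 = 214, v_4 = 284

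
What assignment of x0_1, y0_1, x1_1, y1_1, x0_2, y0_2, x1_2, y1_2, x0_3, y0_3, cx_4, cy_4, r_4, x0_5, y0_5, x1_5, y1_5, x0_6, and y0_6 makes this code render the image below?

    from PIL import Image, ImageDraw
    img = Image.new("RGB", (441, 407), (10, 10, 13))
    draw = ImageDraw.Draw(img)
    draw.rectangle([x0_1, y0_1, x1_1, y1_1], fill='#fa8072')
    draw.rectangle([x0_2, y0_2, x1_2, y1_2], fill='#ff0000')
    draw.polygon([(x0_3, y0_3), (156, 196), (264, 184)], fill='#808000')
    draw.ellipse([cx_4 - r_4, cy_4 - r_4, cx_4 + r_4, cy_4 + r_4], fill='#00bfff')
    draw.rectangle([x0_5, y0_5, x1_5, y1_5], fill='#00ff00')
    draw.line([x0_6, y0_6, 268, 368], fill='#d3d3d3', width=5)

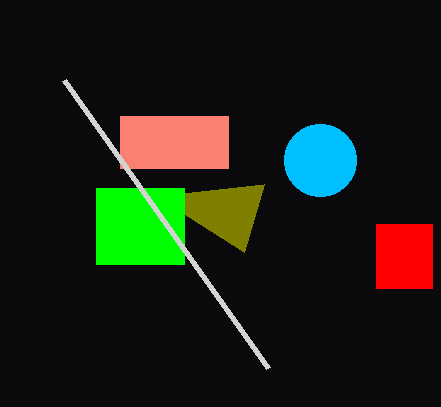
x0_1 = 120, y0_1 = 116, x1_1 = 228, y1_1 = 168, x0_2 = 376, y0_2 = 224, x1_2 = 432, y1_2 = 288, x0_3 = 244, y0_3 = 252, cx_4 = 320, cy_4 = 160, r_4 = 36, x0_5 = 96, y0_5 = 188, x1_5 = 184, y1_5 = 264, x0_6 = 64, y0_6 = 80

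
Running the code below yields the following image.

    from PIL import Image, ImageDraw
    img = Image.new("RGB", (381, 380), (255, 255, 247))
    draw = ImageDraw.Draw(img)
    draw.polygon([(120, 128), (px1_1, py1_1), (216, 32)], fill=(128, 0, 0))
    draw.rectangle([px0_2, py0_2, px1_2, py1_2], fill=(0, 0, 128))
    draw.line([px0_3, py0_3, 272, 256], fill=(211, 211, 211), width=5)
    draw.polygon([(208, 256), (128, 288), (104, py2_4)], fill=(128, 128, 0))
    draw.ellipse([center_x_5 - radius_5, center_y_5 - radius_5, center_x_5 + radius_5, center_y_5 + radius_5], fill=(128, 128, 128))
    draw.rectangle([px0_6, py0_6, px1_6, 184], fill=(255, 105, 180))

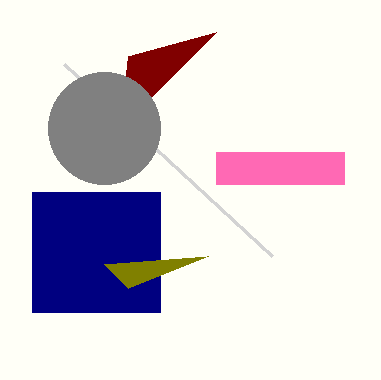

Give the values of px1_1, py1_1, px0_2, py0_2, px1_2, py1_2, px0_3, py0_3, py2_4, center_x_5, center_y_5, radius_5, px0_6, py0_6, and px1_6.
px1_1 = 128
py1_1 = 56
px0_2 = 32
py0_2 = 192
px1_2 = 160
py1_2 = 312
px0_3 = 64
py0_3 = 64
py2_4 = 264
center_x_5 = 104
center_y_5 = 128
radius_5 = 56
px0_6 = 216
py0_6 = 152
px1_6 = 344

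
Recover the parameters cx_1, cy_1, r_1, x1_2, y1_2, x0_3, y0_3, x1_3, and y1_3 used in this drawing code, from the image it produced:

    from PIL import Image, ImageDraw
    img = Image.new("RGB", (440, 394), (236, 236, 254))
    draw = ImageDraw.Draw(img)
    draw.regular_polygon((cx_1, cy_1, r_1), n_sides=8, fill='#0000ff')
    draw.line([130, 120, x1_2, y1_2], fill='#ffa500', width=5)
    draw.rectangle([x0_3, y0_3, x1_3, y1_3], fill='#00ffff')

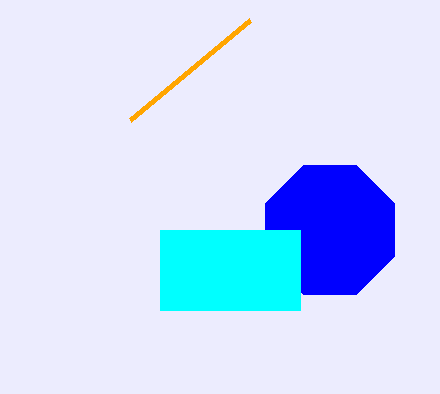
cx_1 = 330; cy_1 = 230; r_1 = 70; x1_2 = 250; y1_2 = 20; x0_3 = 160; y0_3 = 230; x1_3 = 300; y1_3 = 310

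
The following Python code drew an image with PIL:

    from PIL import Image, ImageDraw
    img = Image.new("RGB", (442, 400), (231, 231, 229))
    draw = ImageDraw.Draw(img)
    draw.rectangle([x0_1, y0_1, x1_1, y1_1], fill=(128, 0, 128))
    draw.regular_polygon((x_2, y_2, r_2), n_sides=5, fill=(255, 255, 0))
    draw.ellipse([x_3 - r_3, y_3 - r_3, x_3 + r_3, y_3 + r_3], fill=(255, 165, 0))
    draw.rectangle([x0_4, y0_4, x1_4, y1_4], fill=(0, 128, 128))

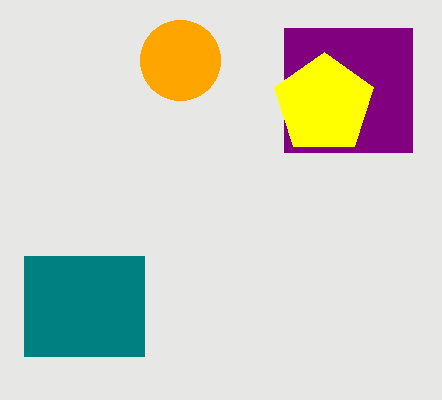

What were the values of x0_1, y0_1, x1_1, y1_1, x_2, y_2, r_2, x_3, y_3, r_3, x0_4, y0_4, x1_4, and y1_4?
x0_1 = 284, y0_1 = 28, x1_1 = 412, y1_1 = 152, x_2 = 324, y_2 = 104, r_2 = 52, x_3 = 180, y_3 = 60, r_3 = 40, x0_4 = 24, y0_4 = 256, x1_4 = 144, y1_4 = 356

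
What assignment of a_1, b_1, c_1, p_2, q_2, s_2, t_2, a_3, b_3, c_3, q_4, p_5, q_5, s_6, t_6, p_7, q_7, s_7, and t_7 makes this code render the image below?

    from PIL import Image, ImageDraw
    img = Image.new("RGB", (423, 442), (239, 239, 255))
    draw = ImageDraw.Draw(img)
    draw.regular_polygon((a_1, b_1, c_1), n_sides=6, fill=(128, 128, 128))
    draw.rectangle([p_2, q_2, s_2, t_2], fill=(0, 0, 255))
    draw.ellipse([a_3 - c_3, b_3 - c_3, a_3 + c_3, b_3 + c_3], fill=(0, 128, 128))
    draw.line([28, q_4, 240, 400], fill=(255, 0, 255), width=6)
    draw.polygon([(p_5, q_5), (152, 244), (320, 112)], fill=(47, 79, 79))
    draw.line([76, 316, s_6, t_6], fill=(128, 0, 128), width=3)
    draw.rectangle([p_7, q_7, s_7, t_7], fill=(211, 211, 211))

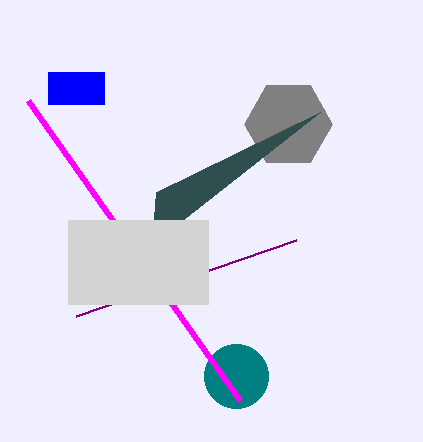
a_1 = 288; b_1 = 124; c_1 = 44; p_2 = 48; q_2 = 72; s_2 = 104; t_2 = 104; a_3 = 236; b_3 = 376; c_3 = 32; q_4 = 100; p_5 = 156; q_5 = 192; s_6 = 296; t_6 = 240; p_7 = 68; q_7 = 220; s_7 = 208; t_7 = 304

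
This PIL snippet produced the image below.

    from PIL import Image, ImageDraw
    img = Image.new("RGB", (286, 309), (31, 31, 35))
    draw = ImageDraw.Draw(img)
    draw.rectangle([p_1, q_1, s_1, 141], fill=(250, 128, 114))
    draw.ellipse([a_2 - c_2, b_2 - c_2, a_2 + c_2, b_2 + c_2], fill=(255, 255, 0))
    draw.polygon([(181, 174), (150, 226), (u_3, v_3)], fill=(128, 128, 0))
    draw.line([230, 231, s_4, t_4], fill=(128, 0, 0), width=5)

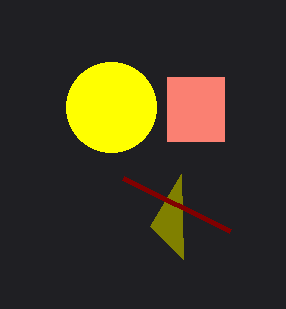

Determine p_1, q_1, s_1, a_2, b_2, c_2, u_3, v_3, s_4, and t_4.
p_1 = 167; q_1 = 77; s_1 = 224; a_2 = 111; b_2 = 107; c_2 = 45; u_3 = 183; v_3 = 259; s_4 = 123; t_4 = 178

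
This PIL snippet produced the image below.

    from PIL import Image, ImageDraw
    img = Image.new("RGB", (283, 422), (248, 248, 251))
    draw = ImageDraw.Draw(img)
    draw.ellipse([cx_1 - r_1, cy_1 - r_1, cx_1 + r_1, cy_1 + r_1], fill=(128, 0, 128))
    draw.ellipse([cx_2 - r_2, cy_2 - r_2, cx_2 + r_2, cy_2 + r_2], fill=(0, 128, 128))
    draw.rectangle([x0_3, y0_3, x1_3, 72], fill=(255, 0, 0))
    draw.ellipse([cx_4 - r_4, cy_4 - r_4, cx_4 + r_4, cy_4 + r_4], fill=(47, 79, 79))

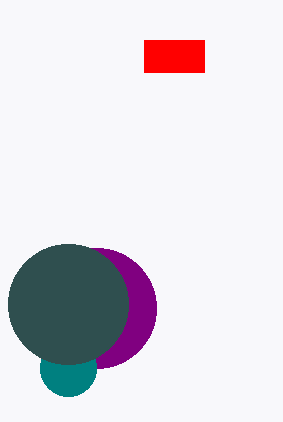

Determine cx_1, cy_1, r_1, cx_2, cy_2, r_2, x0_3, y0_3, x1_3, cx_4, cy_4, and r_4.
cx_1 = 96, cy_1 = 308, r_1 = 60, cx_2 = 68, cy_2 = 368, r_2 = 28, x0_3 = 144, y0_3 = 40, x1_3 = 204, cx_4 = 68, cy_4 = 304, r_4 = 60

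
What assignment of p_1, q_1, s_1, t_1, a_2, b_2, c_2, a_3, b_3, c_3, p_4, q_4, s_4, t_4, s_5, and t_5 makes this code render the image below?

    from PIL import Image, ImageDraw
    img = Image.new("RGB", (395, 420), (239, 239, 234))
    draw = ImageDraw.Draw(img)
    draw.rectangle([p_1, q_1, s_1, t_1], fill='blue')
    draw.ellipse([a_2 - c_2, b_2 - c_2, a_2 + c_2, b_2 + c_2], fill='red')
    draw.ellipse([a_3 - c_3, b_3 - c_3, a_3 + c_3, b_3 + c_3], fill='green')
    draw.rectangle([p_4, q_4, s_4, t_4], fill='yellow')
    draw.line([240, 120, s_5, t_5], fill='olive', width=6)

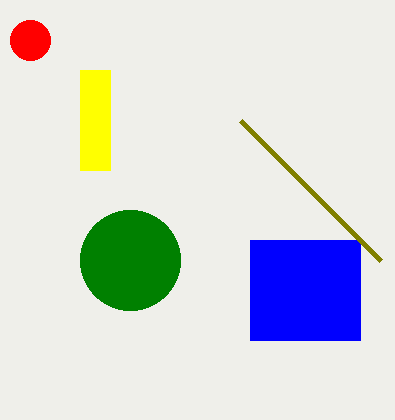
p_1 = 250; q_1 = 240; s_1 = 360; t_1 = 340; a_2 = 30; b_2 = 40; c_2 = 20; a_3 = 130; b_3 = 260; c_3 = 50; p_4 = 80; q_4 = 70; s_4 = 110; t_4 = 170; s_5 = 380; t_5 = 260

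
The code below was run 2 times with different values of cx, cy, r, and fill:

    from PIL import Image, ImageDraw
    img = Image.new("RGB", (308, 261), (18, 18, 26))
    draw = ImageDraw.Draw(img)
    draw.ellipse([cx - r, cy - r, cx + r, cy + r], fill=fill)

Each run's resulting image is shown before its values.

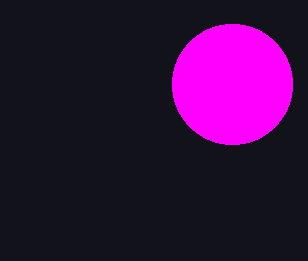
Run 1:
cx = 232, cy = 84, r = 60, fill = 'magenta'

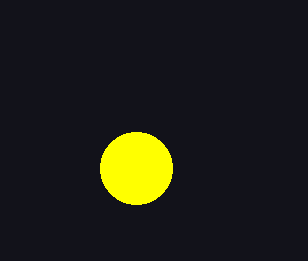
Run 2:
cx = 136; cy = 168; r = 36; fill = 'yellow'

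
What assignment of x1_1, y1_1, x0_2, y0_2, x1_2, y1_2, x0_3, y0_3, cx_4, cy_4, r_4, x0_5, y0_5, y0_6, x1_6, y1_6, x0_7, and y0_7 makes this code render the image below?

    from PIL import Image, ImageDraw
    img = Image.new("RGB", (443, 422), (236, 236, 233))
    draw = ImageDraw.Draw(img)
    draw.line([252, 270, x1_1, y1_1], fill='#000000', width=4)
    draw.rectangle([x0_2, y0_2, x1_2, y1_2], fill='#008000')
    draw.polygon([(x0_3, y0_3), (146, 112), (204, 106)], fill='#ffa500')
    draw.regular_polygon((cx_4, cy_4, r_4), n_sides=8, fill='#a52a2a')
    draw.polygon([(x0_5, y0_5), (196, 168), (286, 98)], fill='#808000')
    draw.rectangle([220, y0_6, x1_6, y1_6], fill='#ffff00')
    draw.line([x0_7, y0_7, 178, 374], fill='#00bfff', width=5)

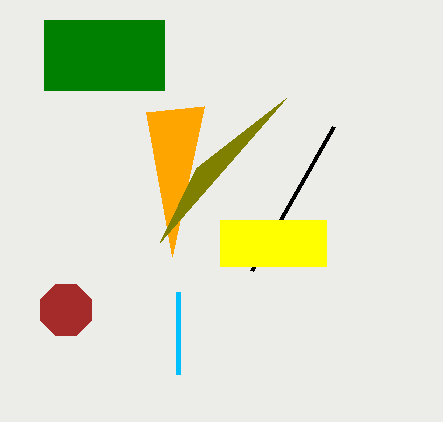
x1_1 = 334, y1_1 = 126, x0_2 = 44, y0_2 = 20, x1_2 = 164, y1_2 = 90, x0_3 = 172, y0_3 = 256, cx_4 = 66, cy_4 = 310, r_4 = 28, x0_5 = 160, y0_5 = 242, y0_6 = 220, x1_6 = 326, y1_6 = 266, x0_7 = 178, y0_7 = 292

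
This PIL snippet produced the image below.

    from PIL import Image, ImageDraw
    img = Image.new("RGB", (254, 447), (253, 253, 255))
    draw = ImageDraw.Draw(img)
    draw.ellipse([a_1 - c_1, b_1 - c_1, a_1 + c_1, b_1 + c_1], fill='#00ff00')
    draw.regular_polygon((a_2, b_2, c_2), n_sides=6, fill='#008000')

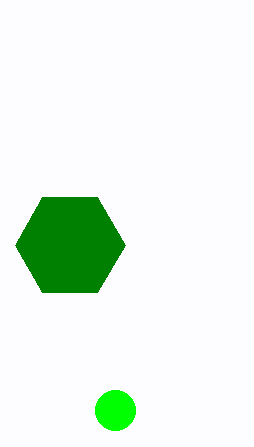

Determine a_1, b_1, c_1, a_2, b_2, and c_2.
a_1 = 115, b_1 = 410, c_1 = 20, a_2 = 70, b_2 = 245, c_2 = 55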